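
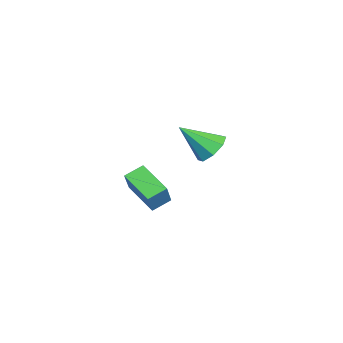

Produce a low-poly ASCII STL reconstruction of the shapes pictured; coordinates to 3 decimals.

solid 
facet normal -0.093 0.738 -0.668
outer loop
vertex -0.709 2.655 -2.759
vertex -1.549 2.97 -2.295
vertex -0.564 3.175 -2.205
endloop
endfacet
facet normal 0.933 -0.349 0.083
outer loop
vertex -0.709 2.655 -2.759
vertex -0.564 3.175 -2.205
vertex -1.351 1.39 -0.865
endloop
endfacet
facet normal -0.093 0.738 -0.668
outer loop
vertex -0.564 3.175 -2.205
vertex -1.549 2.97 -2.295
vertex -0.997 3.574 -1.704
endloop
endfacet
facet normal 0.792 0.103 0.602
outer loop
vertex -0.564 3.175 -2.205
vertex -0.997 3.574 -1.704
vertex -1.351 1.39 -0.865
endloop
endfacet
facet normal -0.092 0.738 -0.668
outer loop
vertex -0.997 3.574 -1.704
vertex -1.549 2.97 -2.295
vertex -1.753 3.62 -1.549
endloop
endfacet
facet normal 0.209 0.321 0.924
outer loop
vertex -0.997 3.574 -1.704
vertex -1.753 3.62 -1.549
vertex -1.351 1.39 -0.865
endloop
endfacet
facet normal -0.092 0.738 -0.668
outer loop
vertex -1.753 3.62 -1.549
vertex -1.549 2.97 -2.295
vertex -2.39 3.284 -1.832
endloop
endfacet
facet normal -0.476 0.178 0.861
outer loop
vertex -1.753 3.62 -1.549
vertex -2.39 3.284 -1.832
vertex -1.351 1.39 -0.865
endloop
endfacet
facet normal -0.093 0.737 -0.669
outer loop
vertex -2.39 3.284 -1.832
vertex -1.549 2.97 -2.295
vertex -2.534 2.764 -2.385
endloop
endfacet
facet normal -0.859 -0.241 0.451
outer loop
vertex -2.39 3.284 -1.832
vertex -2.534 2.764 -2.385
vertex -1.351 1.39 -0.865
endloop
endfacet
facet normal -0.093 0.738 -0.668
outer loop
vertex -2.534 2.764 -2.385
vertex -1.549 2.97 -2.295
vertex -2.102 2.365 -2.886
endloop
endfacet
facet normal -0.718 -0.693 -0.067
outer loop
vertex -2.534 2.764 -2.385
vertex -2.102 2.365 -2.886
vertex -1.351 1.39 -0.865
endloop
endfacet
facet normal -0.093 0.738 -0.668
outer loop
vertex -2.102 2.365 -2.886
vertex -1.549 2.97 -2.295
vertex -1.346 2.32 -3.041
endloop
endfacet
facet normal -0.134 -0.911 -0.390
outer loop
vertex -2.102 2.365 -2.886
vertex -1.346 2.32 -3.041
vertex -1.351 1.39 -0.865
endloop
endfacet
facet normal -0.092 0.738 -0.668
outer loop
vertex -1.346 2.32 -3.041
vertex -1.549 2.97 -2.295
vertex -0.709 2.655 -2.759
endloop
endfacet
facet normal 0.549 -0.769 -0.327
outer loop
vertex -1.346 2.32 -3.041
vertex -0.709 2.655 -2.759
vertex -1.351 1.39 -0.865
endloop
endfacet
facet normal -0.563 0.031 -0.826
outer loop
vertex 3.261 -0.2 -2.528
vertex 2.683 0.568 -2.105
vertex 4.42 1.081 -3.27
endloop
endfacet
facet normal 0.550 -0.731 -0.404
outer loop
vertex 5.277 1.032 -2.015
vertex 3.261 -0.2 -2.528
vertex 4.42 1.081 -3.27
endloop
endfacet
facet normal -0.563 0.033 -0.826
outer loop
vertex 4.42 1.081 -3.27
vertex 2.683 0.568 -2.105
vertex 3.843 1.849 -2.846
endloop
endfacet
facet normal 0.617 0.681 -0.395
outer loop
vertex 3.843 1.849 -2.846
vertex 5.277 1.032 -2.015
vertex 4.42 1.081 -3.27
endloop
endfacet
facet normal -0.617 -0.681 0.394
outer loop
vertex 3.261 -0.2 -2.528
vertex 3.54 0.519 -0.85
vertex 2.683 0.568 -2.105
endloop
endfacet
facet normal 0.550 -0.731 -0.404
outer loop
vertex 4.117 -0.249 -1.274
vertex 3.261 -0.2 -2.528
vertex 5.277 1.032 -2.015
endloop
endfacet
facet normal -0.617 -0.681 0.394
outer loop
vertex 4.117 -0.249 -1.274
vertex 3.54 0.519 -0.85
vertex 3.261 -0.2 -2.528
endloop
endfacet
facet normal -0.550 0.731 0.404
outer loop
vertex 2.683 0.568 -2.105
vertex 3.54 0.519 -0.85
vertex 3.843 1.849 -2.846
endloop
endfacet
facet normal 0.617 0.681 -0.394
outer loop
vertex 4.699 1.8 -1.592
vertex 5.277 1.032 -2.015
vertex 3.843 1.849 -2.846
endloop
endfacet
facet normal -0.550 0.731 0.404
outer loop
vertex 3.843 1.849 -2.846
vertex 3.54 0.519 -0.85
vertex 4.699 1.8 -1.592
endloop
endfacet
facet normal 0.563 -0.032 0.826
outer loop
vertex 4.699 1.8 -1.592
vertex 4.117 -0.249 -1.274
vertex 5.277 1.032 -2.015
endloop
endfacet
facet normal 0.564 -0.032 0.825
outer loop
vertex 3.54 0.519 -0.85
vertex 4.117 -0.249 -1.274
vertex 4.699 1.8 -1.592
endloop
endfacet

endsolid


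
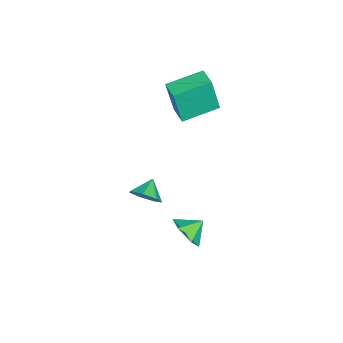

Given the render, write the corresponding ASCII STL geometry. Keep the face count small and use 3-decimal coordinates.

solid 
facet normal 0.814 -0.235 -0.531
outer loop
vertex 4.567 0.62 1.739
vertex 4.125 0.65 1.049
vertex 4.54 1.254 1.417
endloop
endfacet
facet normal -0.008 0.453 0.892
outer loop
vertex 4.567 0.62 1.739
vertex 4.54 1.254 1.417
vertex 3.295 0.89 1.591
endloop
endfacet
facet normal 0.813 -0.235 -0.532
outer loop
vertex 4.54 1.254 1.417
vertex 4.125 0.65 1.049
vertex 4.2 1.434 0.818
endloop
endfacet
facet normal -0.208 0.898 0.388
outer loop
vertex 4.54 1.254 1.417
vertex 4.2 1.434 0.818
vertex 3.295 0.89 1.591
endloop
endfacet
facet normal 0.814 -0.234 -0.532
outer loop
vertex 4.2 1.434 0.818
vertex 4.125 0.65 1.049
vertex 3.804 1.023 0.393
endloop
endfacet
facet normal -0.613 0.771 -0.175
outer loop
vertex 4.2 1.434 0.818
vertex 3.804 1.023 0.393
vertex 3.295 0.89 1.591
endloop
endfacet
facet normal 0.814 -0.235 -0.532
outer loop
vertex 3.804 1.023 0.393
vertex 4.125 0.65 1.049
vertex 3.649 0.332 0.461
endloop
endfacet
facet normal -0.914 0.169 -0.370
outer loop
vertex 3.804 1.023 0.393
vertex 3.649 0.332 0.461
vertex 3.295 0.89 1.591
endloop
endfacet
facet normal 0.814 -0.235 -0.532
outer loop
vertex 3.649 0.332 0.461
vertex 4.125 0.65 1.049
vertex 3.853 -0.119 0.972
endloop
endfacet
facet normal -0.887 -0.459 -0.051
outer loop
vertex 3.649 0.332 0.461
vertex 3.853 -0.119 0.972
vertex 3.295 0.89 1.591
endloop
endfacet
facet normal 0.814 -0.235 -0.531
outer loop
vertex 3.853 -0.119 0.972
vertex 4.125 0.65 1.049
vertex 4.261 0.009 1.541
endloop
endfacet
facet normal -0.552 -0.636 0.539
outer loop
vertex 3.853 -0.119 0.972
vertex 4.261 0.009 1.541
vertex 3.295 0.89 1.591
endloop
endfacet
facet normal 0.814 -0.235 -0.531
outer loop
vertex 4.261 0.009 1.541
vertex 4.125 0.65 1.049
vertex 4.567 0.62 1.739
endloop
endfacet
facet normal -0.161 -0.231 0.960
outer loop
vertex 4.261 0.009 1.541
vertex 4.567 0.62 1.739
vertex 3.295 0.89 1.591
endloop
endfacet
facet normal 0.476 -0.708 -0.521
outer loop
vertex 3.015 2.999 -3.89
vertex 2.582 2.315 -3.356
vertex 2.162 2.632 -4.171
endloop
endfacet
facet normal -0.290 0.907 -0.305
outer loop
vertex 3.015 2.999 -3.89
vertex 2.162 2.632 -4.171
vertex 2.078 3.065 -2.804
endloop
endfacet
facet normal 0.476 -0.708 -0.521
outer loop
vertex 2.162 2.632 -4.171
vertex 2.582 2.315 -3.356
vertex 1.729 1.948 -3.637
endloop
endfacet
facet normal -0.889 0.417 -0.187
outer loop
vertex 2.162 2.632 -4.171
vertex 1.729 1.948 -3.637
vertex 2.078 3.065 -2.804
endloop
endfacet
facet normal 0.476 -0.708 -0.521
outer loop
vertex 1.729 1.948 -3.637
vertex 2.582 2.315 -3.356
vertex 2.149 1.631 -2.822
endloop
endfacet
facet normal -0.896 -0.050 0.442
outer loop
vertex 1.729 1.948 -3.637
vertex 2.149 1.631 -2.822
vertex 2.078 3.065 -2.804
endloop
endfacet
facet normal 0.475 -0.708 -0.522
outer loop
vertex 2.149 1.631 -2.822
vertex 2.582 2.315 -3.356
vertex 3.002 1.997 -2.542
endloop
endfacet
facet normal -0.301 -0.027 0.953
outer loop
vertex 2.149 1.631 -2.822
vertex 3.002 1.997 -2.542
vertex 2.078 3.065 -2.804
endloop
endfacet
facet normal 0.475 -0.708 -0.522
outer loop
vertex 3.002 1.997 -2.542
vertex 2.582 2.315 -3.356
vertex 3.435 2.681 -3.076
endloop
endfacet
facet normal 0.298 0.463 0.835
outer loop
vertex 3.002 1.997 -2.542
vertex 3.435 2.681 -3.076
vertex 2.078 3.065 -2.804
endloop
endfacet
facet normal 0.475 -0.708 -0.522
outer loop
vertex 3.435 2.681 -3.076
vertex 2.582 2.315 -3.356
vertex 3.015 2.999 -3.89
endloop
endfacet
facet normal 0.304 0.930 0.206
outer loop
vertex 3.435 2.681 -3.076
vertex 3.015 2.999 -3.89
vertex 2.078 3.065 -2.804
endloop
endfacet
facet normal -0.873 -0.484 -0.065
outer loop
vertex -2.292 0.651 3.231
vertex -3.256 2.339 3.607
vertex -2.367 1.058 1.203
endloop
endfacet
facet normal 0.487 -0.853 -0.189
outer loop
vertex -1.424 1.581 1.273
vertex -2.292 0.651 3.231
vertex -2.367 1.058 1.203
endloop
endfacet
facet normal -0.873 -0.484 -0.065
outer loop
vertex -2.367 1.058 1.203
vertex -3.256 2.339 3.607
vertex -3.331 2.747 1.578
endloop
endfacet
facet normal -0.036 0.197 -0.980
outer loop
vertex -3.331 2.747 1.578
vertex -1.424 1.581 1.273
vertex -2.367 1.058 1.203
endloop
endfacet
facet normal 0.037 -0.197 0.980
outer loop
vertex -2.292 0.651 3.231
vertex -2.313 2.862 3.677
vertex -3.256 2.339 3.607
endloop
endfacet
facet normal 0.486 -0.853 -0.189
outer loop
vertex -1.349 1.173 3.302
vertex -2.292 0.651 3.231
vertex -1.424 1.581 1.273
endloop
endfacet
facet normal 0.035 -0.197 0.980
outer loop
vertex -1.349 1.173 3.302
vertex -2.313 2.862 3.677
vertex -2.292 0.651 3.231
endloop
endfacet
facet normal -0.487 0.853 0.189
outer loop
vertex -3.256 2.339 3.607
vertex -2.313 2.862 3.677
vertex -3.331 2.747 1.578
endloop
endfacet
facet normal -0.036 0.198 -0.980
outer loop
vertex -2.388 3.269 1.649
vertex -1.424 1.581 1.273
vertex -3.331 2.747 1.578
endloop
endfacet
facet normal -0.486 0.853 0.189
outer loop
vertex -3.331 2.747 1.578
vertex -2.313 2.862 3.677
vertex -2.388 3.269 1.649
endloop
endfacet
facet normal 0.873 0.484 0.065
outer loop
vertex -2.388 3.269 1.649
vertex -1.349 1.173 3.302
vertex -1.424 1.581 1.273
endloop
endfacet
facet normal 0.873 0.484 0.065
outer loop
vertex -2.313 2.862 3.677
vertex -1.349 1.173 3.302
vertex -2.388 3.269 1.649
endloop
endfacet

endsolid


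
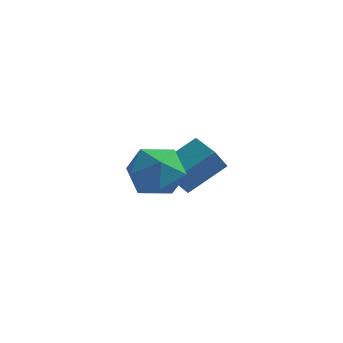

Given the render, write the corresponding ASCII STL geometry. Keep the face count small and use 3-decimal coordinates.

solid 
facet normal -0.752 0.656 0.055
outer loop
vertex -0.33 2.896 1.245
vertex 0.815 4.122 2.278
vertex 0.014 3.369 0.302
endloop
endfacet
facet normal -0.581 -0.623 -0.524
outer loop
vertex 1.105 2.418 0.222
vertex -0.33 2.896 1.245
vertex 0.014 3.369 0.302
endloop
endfacet
facet normal -0.753 0.656 0.055
outer loop
vertex 0.014 3.369 0.302
vertex 0.815 4.122 2.278
vertex 1.159 4.596 1.335
endloop
endfacet
facet normal 0.310 0.427 -0.850
outer loop
vertex 1.159 4.596 1.335
vertex 1.105 2.418 0.222
vertex 0.014 3.369 0.302
endloop
endfacet
facet normal -0.310 -0.427 0.850
outer loop
vertex -0.33 2.896 1.245
vertex 1.906 3.171 2.198
vertex 0.815 4.122 2.278
endloop
endfacet
facet normal -0.581 -0.622 -0.525
outer loop
vertex 0.761 1.944 1.165
vertex -0.33 2.896 1.245
vertex 1.105 2.418 0.222
endloop
endfacet
facet normal -0.310 -0.426 0.850
outer loop
vertex 0.761 1.944 1.165
vertex 1.906 3.171 2.198
vertex -0.33 2.896 1.245
endloop
endfacet
facet normal 0.581 0.622 0.525
outer loop
vertex 0.815 4.122 2.278
vertex 1.906 3.171 2.198
vertex 1.159 4.596 1.335
endloop
endfacet
facet normal 0.310 0.427 -0.850
outer loop
vertex 2.25 3.644 1.255
vertex 1.105 2.418 0.222
vertex 1.159 4.596 1.335
endloop
endfacet
facet normal 0.581 0.622 0.524
outer loop
vertex 1.159 4.596 1.335
vertex 1.906 3.171 2.198
vertex 2.25 3.644 1.255
endloop
endfacet
facet normal 0.753 -0.656 -0.055
outer loop
vertex 2.25 3.644 1.255
vertex 0.761 1.944 1.165
vertex 1.105 2.418 0.222
endloop
endfacet
facet normal 0.753 -0.656 -0.055
outer loop
vertex 1.906 3.171 2.198
vertex 0.761 1.944 1.165
vertex 2.25 3.644 1.255
endloop
endfacet
facet normal -0.227 0.585 0.779
outer loop
vertex 0.456 0.458 3.255
vertex 0.344 -0.545 3.976
vertex 1.442 0.023 3.869
endloop
endfacet
facet normal 0.206 0.924 0.323
outer loop
vertex 0.456 0.458 3.255
vertex 1.442 0.023 3.869
vertex 1.562 0.407 2.696
endloop
endfacet
facet normal -0.115 0.942 -0.314
outer loop
vertex 0.456 0.458 3.255
vertex 1.562 0.407 2.696
vertex 0.538 0.076 2.078
endloop
endfacet
facet normal -0.747 0.616 -0.252
outer loop
vertex 0.456 0.458 3.255
vertex 0.538 0.076 2.078
vertex -0.214 -0.512 2.869
endloop
endfacet
facet normal -0.816 0.395 0.423
outer loop
vertex 0.456 0.458 3.255
vertex -0.214 -0.512 2.869
vertex 0.344 -0.545 3.976
endloop
endfacet
facet normal 0.803 0.537 0.258
outer loop
vertex 1.562 0.407 2.696
vertex 1.442 0.023 3.869
vertex 2.134 -0.628 3.071
endloop
endfacet
facet normal 0.102 -0.011 0.995
outer loop
vertex 1.442 0.023 3.869
vertex 0.344 -0.545 3.976
vertex 1.382 -1.216 3.862
endloop
endfacet
facet normal -0.850 -0.318 0.419
outer loop
vertex 0.344 -0.545 3.976
vertex -0.214 -0.512 2.869
vertex 0.358 -1.547 3.244
endloop
endfacet
facet normal -0.739 0.040 -0.673
outer loop
vertex -0.214 -0.512 2.869
vertex 0.538 0.076 2.078
vertex 0.478 -1.163 2.071
endloop
endfacet
facet normal 0.283 0.568 -0.773
outer loop
vertex 0.538 0.076 2.078
vertex 1.562 0.407 2.696
vertex 1.576 -0.595 1.964
endloop
endfacet
facet normal 0.747 -0.616 0.252
outer loop
vertex 1.464 -1.598 2.685
vertex 2.134 -0.628 3.071
vertex 1.382 -1.216 3.862
endloop
endfacet
facet normal 0.115 -0.942 0.314
outer loop
vertex 1.464 -1.598 2.685
vertex 1.382 -1.216 3.862
vertex 0.358 -1.547 3.244
endloop
endfacet
facet normal -0.206 -0.924 -0.323
outer loop
vertex 1.464 -1.598 2.685
vertex 0.358 -1.547 3.244
vertex 0.478 -1.163 2.071
endloop
endfacet
facet normal 0.227 -0.585 -0.779
outer loop
vertex 1.464 -1.598 2.685
vertex 0.478 -1.163 2.071
vertex 1.576 -0.595 1.964
endloop
endfacet
facet normal 0.816 -0.395 -0.423
outer loop
vertex 1.464 -1.598 2.685
vertex 1.576 -0.595 1.964
vertex 2.134 -0.628 3.071
endloop
endfacet
facet normal 0.739 -0.040 0.673
outer loop
vertex 1.382 -1.216 3.862
vertex 2.134 -0.628 3.071
vertex 1.442 0.023 3.869
endloop
endfacet
facet normal -0.283 -0.568 0.773
outer loop
vertex 0.358 -1.547 3.244
vertex 1.382 -1.216 3.862
vertex 0.344 -0.545 3.976
endloop
endfacet
facet normal -0.803 -0.537 -0.258
outer loop
vertex 0.478 -1.163 2.071
vertex 0.358 -1.547 3.244
vertex -0.214 -0.512 2.869
endloop
endfacet
facet normal -0.102 0.011 -0.995
outer loop
vertex 1.576 -0.595 1.964
vertex 0.478 -1.163 2.071
vertex 0.538 0.076 2.078
endloop
endfacet
facet normal 0.850 0.318 -0.419
outer loop
vertex 2.134 -0.628 3.071
vertex 1.576 -0.595 1.964
vertex 1.562 0.407 2.696
endloop
endfacet

endsolid


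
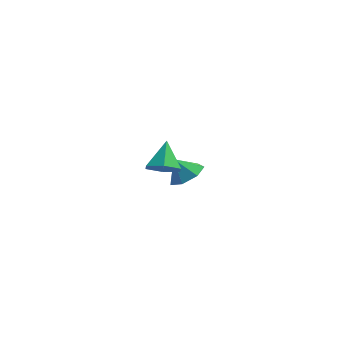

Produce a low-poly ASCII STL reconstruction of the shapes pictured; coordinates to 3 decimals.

solid 
facet normal 0.545 -0.132 -0.828
outer loop
vertex -1.215 2.44 -2.291
vertex -1.83 3.147 -2.808
vertex -0.935 3.325 -2.248
endloop
endfacet
facet normal 0.288 -0.137 0.948
outer loop
vertex -1.215 2.44 -2.291
vertex -0.935 3.325 -2.248
vertex -2.51 3.313 -1.772
endloop
endfacet
facet normal 0.545 -0.132 -0.828
outer loop
vertex -0.935 3.325 -2.248
vertex -1.83 3.147 -2.808
vertex -1.329 4.076 -2.627
endloop
endfacet
facet normal 0.241 0.535 0.810
outer loop
vertex -0.935 3.325 -2.248
vertex -1.329 4.076 -2.627
vertex -2.51 3.313 -1.772
endloop
endfacet
facet normal 0.545 -0.132 -0.828
outer loop
vertex -1.329 4.076 -2.627
vertex -1.83 3.147 -2.808
vertex -2.1 4.127 -3.142
endloop
endfacet
facet normal -0.238 0.865 0.442
outer loop
vertex -1.329 4.076 -2.627
vertex -2.1 4.127 -3.142
vertex -2.51 3.313 -1.772
endloop
endfacet
facet normal 0.544 -0.132 -0.828
outer loop
vertex -2.1 4.127 -3.142
vertex -1.83 3.147 -2.808
vertex -2.667 3.441 -3.405
endloop
endfacet
facet normal -0.788 0.604 0.123
outer loop
vertex -2.1 4.127 -3.142
vertex -2.667 3.441 -3.405
vertex -2.51 3.313 -1.772
endloop
endfacet
facet normal 0.544 -0.132 -0.828
outer loop
vertex -2.667 3.441 -3.405
vertex -1.83 3.147 -2.808
vertex -2.604 2.534 -3.219
endloop
endfacet
facet normal -0.995 -0.050 0.092
outer loop
vertex -2.667 3.441 -3.405
vertex -2.604 2.534 -3.219
vertex -2.51 3.313 -1.772
endloop
endfacet
facet normal 0.545 -0.132 -0.828
outer loop
vertex -2.604 2.534 -3.219
vertex -1.83 3.147 -2.808
vertex -1.958 2.089 -2.723
endloop
endfacet
facet normal -0.703 -0.606 0.372
outer loop
vertex -2.604 2.534 -3.219
vertex -1.958 2.089 -2.723
vertex -2.51 3.313 -1.772
endloop
endfacet
facet normal 0.544 -0.132 -0.828
outer loop
vertex -1.958 2.089 -2.723
vertex -1.83 3.147 -2.808
vertex -1.215 2.44 -2.291
endloop
endfacet
facet normal -0.133 -0.645 0.753
outer loop
vertex -1.958 2.089 -2.723
vertex -1.215 2.44 -2.291
vertex -2.51 3.313 -1.772
endloop
endfacet
facet normal -0.017 -0.759 -0.651
outer loop
vertex -1.509 -3.211 2.541
vertex -2.284 -3.57 2.98
vertex -2.387 -2.947 2.256
endloop
endfacet
facet normal 0.369 0.868 -0.333
outer loop
vertex -1.509 -3.211 2.541
vertex -2.387 -2.947 2.256
vertex -2.256 -2.31 4.06
endloop
endfacet
facet normal -0.017 -0.759 -0.651
outer loop
vertex -2.387 -2.947 2.256
vertex -2.284 -3.57 2.98
vertex -3.162 -3.306 2.695
endloop
endfacet
facet normal -0.520 0.817 -0.251
outer loop
vertex -2.387 -2.947 2.256
vertex -3.162 -3.306 2.695
vertex -2.256 -2.31 4.06
endloop
endfacet
facet normal -0.017 -0.759 -0.651
outer loop
vertex -3.162 -3.306 2.695
vertex -2.284 -3.57 2.98
vertex -3.059 -3.929 3.418
endloop
endfacet
facet normal -0.881 0.289 0.374
outer loop
vertex -3.162 -3.306 2.695
vertex -3.059 -3.929 3.418
vertex -2.256 -2.31 4.06
endloop
endfacet
facet normal -0.017 -0.759 -0.651
outer loop
vertex -3.059 -3.929 3.418
vertex -2.284 -3.57 2.98
vertex -2.181 -4.193 3.703
endloop
endfacet
facet normal -0.354 -0.188 0.916
outer loop
vertex -3.059 -3.929 3.418
vertex -2.181 -4.193 3.703
vertex -2.256 -2.31 4.06
endloop
endfacet
facet normal -0.016 -0.759 -0.651
outer loop
vertex -2.181 -4.193 3.703
vertex -2.284 -3.57 2.98
vertex -1.406 -3.833 3.265
endloop
endfacet
facet normal 0.535 -0.137 0.834
outer loop
vertex -2.181 -4.193 3.703
vertex -1.406 -3.833 3.265
vertex -2.256 -2.31 4.06
endloop
endfacet
facet normal -0.016 -0.760 -0.650
outer loop
vertex -1.406 -3.833 3.265
vertex -2.284 -3.57 2.98
vertex -1.509 -3.211 2.541
endloop
endfacet
facet normal 0.896 0.391 0.209
outer loop
vertex -1.406 -3.833 3.265
vertex -1.509 -3.211 2.541
vertex -2.256 -2.31 4.06
endloop
endfacet

endsolid


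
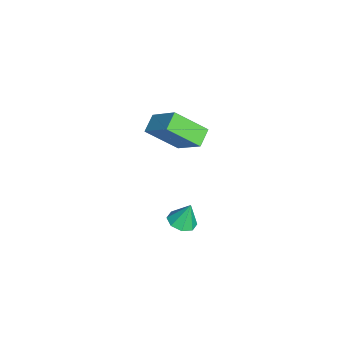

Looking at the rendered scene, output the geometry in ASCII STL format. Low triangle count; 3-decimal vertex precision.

solid 
facet normal -0.841 0.332 0.427
outer loop
vertex 0.646 0.768 3.874
vertex 1.505 1.63 4.897
vertex 0.617 2.025 2.838
endloop
endfacet
facet normal -0.541 -0.542 -0.643
outer loop
vertex 1.315 1.75 2.483
vertex 0.646 0.768 3.874
vertex 0.617 2.025 2.838
endloop
endfacet
facet normal -0.841 0.332 0.427
outer loop
vertex 0.617 2.025 2.838
vertex 1.505 1.63 4.897
vertex 1.476 2.888 3.86
endloop
endfacet
facet normal -0.019 0.772 -0.636
outer loop
vertex 1.476 2.888 3.86
vertex 1.315 1.75 2.483
vertex 0.617 2.025 2.838
endloop
endfacet
facet normal 0.019 -0.772 0.635
outer loop
vertex 0.646 0.768 3.874
vertex 2.203 1.355 4.542
vertex 1.505 1.63 4.897
endloop
endfacet
facet normal -0.541 -0.542 -0.643
outer loop
vertex 1.344 0.492 3.52
vertex 0.646 0.768 3.874
vertex 1.315 1.75 2.483
endloop
endfacet
facet normal 0.018 -0.771 0.636
outer loop
vertex 1.344 0.492 3.52
vertex 2.203 1.355 4.542
vertex 0.646 0.768 3.874
endloop
endfacet
facet normal 0.541 0.542 0.643
outer loop
vertex 1.505 1.63 4.897
vertex 2.203 1.355 4.542
vertex 1.476 2.888 3.86
endloop
endfacet
facet normal -0.017 0.772 -0.636
outer loop
vertex 2.174 2.612 3.506
vertex 1.315 1.75 2.483
vertex 1.476 2.888 3.86
endloop
endfacet
facet normal 0.541 0.542 0.643
outer loop
vertex 1.476 2.888 3.86
vertex 2.203 1.355 4.542
vertex 2.174 2.612 3.506
endloop
endfacet
facet normal 0.841 -0.332 -0.427
outer loop
vertex 2.174 2.612 3.506
vertex 1.344 0.492 3.52
vertex 1.315 1.75 2.483
endloop
endfacet
facet normal 0.841 -0.332 -0.427
outer loop
vertex 2.203 1.355 4.542
vertex 1.344 0.492 3.52
vertex 2.174 2.612 3.506
endloop
endfacet
facet normal 0.038 -0.317 -0.948
outer loop
vertex 2.683 1.524 -1.103
vertex 2.241 1.931 -1.257
vertex 2.86 1.943 -1.236
endloop
endfacet
facet normal 0.799 -0.153 0.582
outer loop
vertex 2.683 1.524 -1.103
vertex 2.86 1.943 -1.236
vertex 2.199 2.269 -0.243
endloop
endfacet
facet normal 0.038 -0.316 -0.948
outer loop
vertex 2.86 1.943 -1.236
vertex 2.241 1.931 -1.257
vertex 2.675 2.355 -1.381
endloop
endfacet
facet normal 0.793 0.486 0.368
outer loop
vertex 2.86 1.943 -1.236
vertex 2.675 2.355 -1.381
vertex 2.199 2.269 -0.243
endloop
endfacet
facet normal 0.039 -0.317 -0.948
outer loop
vertex 2.675 2.355 -1.381
vertex 2.241 1.931 -1.257
vertex 2.235 2.519 -1.454
endloop
endfacet
facet normal 0.313 0.928 0.201
outer loop
vertex 2.675 2.355 -1.381
vertex 2.235 2.519 -1.454
vertex 2.199 2.269 -0.243
endloop
endfacet
facet normal 0.039 -0.317 -0.948
outer loop
vertex 2.235 2.519 -1.454
vertex 2.241 1.931 -1.257
vertex 1.799 2.337 -1.411
endloop
endfacet
facet normal -0.364 0.914 0.178
outer loop
vertex 2.235 2.519 -1.454
vertex 1.799 2.337 -1.411
vertex 2.199 2.269 -0.243
endloop
endfacet
facet normal 0.039 -0.317 -0.948
outer loop
vertex 1.799 2.337 -1.411
vertex 2.241 1.931 -1.257
vertex 1.621 1.918 -1.278
endloop
endfacet
facet normal -0.835 0.454 0.312
outer loop
vertex 1.799 2.337 -1.411
vertex 1.621 1.918 -1.278
vertex 2.199 2.269 -0.243
endloop
endfacet
facet normal 0.039 -0.316 -0.948
outer loop
vertex 1.621 1.918 -1.278
vertex 2.241 1.931 -1.257
vertex 1.807 1.506 -1.133
endloop
endfacet
facet normal -0.829 -0.189 0.527
outer loop
vertex 1.621 1.918 -1.278
vertex 1.807 1.506 -1.133
vertex 2.199 2.269 -0.243
endloop
endfacet
facet normal 0.040 -0.317 -0.948
outer loop
vertex 1.807 1.506 -1.133
vertex 2.241 1.931 -1.257
vertex 2.246 1.343 -1.06
endloop
endfacet
facet normal -0.349 -0.630 0.694
outer loop
vertex 1.807 1.506 -1.133
vertex 2.246 1.343 -1.06
vertex 2.199 2.269 -0.243
endloop
endfacet
facet normal 0.038 -0.317 -0.948
outer loop
vertex 2.246 1.343 -1.06
vertex 2.241 1.931 -1.257
vertex 2.683 1.524 -1.103
endloop
endfacet
facet normal 0.326 -0.616 0.717
outer loop
vertex 2.246 1.343 -1.06
vertex 2.683 1.524 -1.103
vertex 2.199 2.269 -0.243
endloop
endfacet

endsolid


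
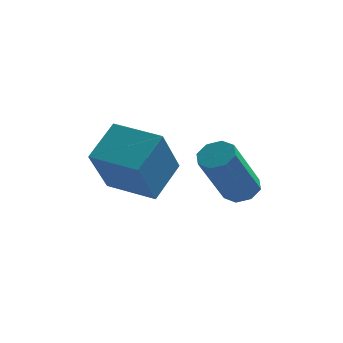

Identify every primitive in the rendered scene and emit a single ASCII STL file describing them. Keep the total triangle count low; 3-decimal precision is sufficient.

solid 
facet normal 0.309 0.424 -0.851
outer loop
vertex 3.658 2.308 -4.519
vertex 3.183 2.08 -4.805
vertex 3.296 2.59 -4.51
endloop
endfacet
facet normal 0.531 0.665 0.524
outer loop
vertex 3.658 2.308 -4.519
vertex 3.296 2.59 -4.51
vertex 3.013 1.428 -2.748
endloop
endfacet
facet normal 0.529 0.667 0.525
outer loop
vertex 3.013 1.428 -2.748
vertex 3.296 2.59 -4.51
vertex 2.65 1.71 -2.74
endloop
endfacet
facet normal -0.310 -0.424 0.851
outer loop
vertex 3.013 1.428 -2.748
vertex 2.65 1.71 -2.74
vertex 2.537 1.2 -3.035
endloop
endfacet
facet normal 0.312 0.423 -0.851
outer loop
vertex 3.296 2.59 -4.51
vertex 3.183 2.08 -4.805
vertex 2.868 2.574 -4.675
endloop
endfacet
facet normal -0.182 0.905 0.384
outer loop
vertex 3.296 2.59 -4.51
vertex 2.868 2.574 -4.675
vertex 2.65 1.71 -2.74
endloop
endfacet
facet normal -0.183 0.905 0.384
outer loop
vertex 2.65 1.71 -2.74
vertex 2.868 2.574 -4.675
vertex 2.222 1.693 -2.904
endloop
endfacet
facet normal -0.309 -0.424 0.851
outer loop
vertex 2.65 1.71 -2.74
vertex 2.222 1.693 -2.904
vertex 2.537 1.2 -3.035
endloop
endfacet
facet normal 0.311 0.422 -0.851
outer loop
vertex 2.868 2.574 -4.675
vertex 3.183 2.08 -4.805
vertex 2.624 2.268 -4.916
endloop
endfacet
facet normal -0.789 0.615 0.018
outer loop
vertex 2.868 2.574 -4.675
vertex 2.624 2.268 -4.916
vertex 2.222 1.693 -2.904
endloop
endfacet
facet normal -0.788 0.616 0.019
outer loop
vertex 2.222 1.693 -2.904
vertex 2.624 2.268 -4.916
vertex 1.978 1.388 -3.145
endloop
endfacet
facet normal -0.310 -0.424 0.851
outer loop
vertex 2.222 1.693 -2.904
vertex 1.978 1.388 -3.145
vertex 2.537 1.2 -3.035
endloop
endfacet
facet normal 0.311 0.422 -0.851
outer loop
vertex 2.624 2.268 -4.916
vertex 3.183 2.08 -4.805
vertex 2.707 1.852 -5.092
endloop
endfacet
facet normal -0.933 -0.035 -0.358
outer loop
vertex 2.624 2.268 -4.916
vertex 2.707 1.852 -5.092
vertex 1.978 1.388 -3.145
endloop
endfacet
facet normal -0.933 -0.037 -0.358
outer loop
vertex 1.978 1.388 -3.145
vertex 2.707 1.852 -5.092
vertex 2.062 0.972 -3.321
endloop
endfacet
facet normal -0.310 -0.423 0.852
outer loop
vertex 1.978 1.388 -3.145
vertex 2.062 0.972 -3.321
vertex 2.537 1.2 -3.035
endloop
endfacet
facet normal 0.310 0.424 -0.851
outer loop
vertex 2.707 1.852 -5.092
vertex 3.183 2.08 -4.805
vertex 3.07 1.57 -5.1
endloop
endfacet
facet normal -0.530 -0.667 -0.524
outer loop
vertex 2.707 1.852 -5.092
vertex 3.07 1.57 -5.1
vertex 2.062 0.972 -3.321
endloop
endfacet
facet normal -0.531 -0.665 -0.525
outer loop
vertex 2.062 0.972 -3.321
vertex 3.07 1.57 -5.1
vertex 2.424 0.69 -3.33
endloop
endfacet
facet normal -0.309 -0.424 0.851
outer loop
vertex 2.062 0.972 -3.321
vertex 2.424 0.69 -3.33
vertex 2.537 1.2 -3.035
endloop
endfacet
facet normal 0.309 0.424 -0.851
outer loop
vertex 3.07 1.57 -5.1
vertex 3.183 2.08 -4.805
vertex 3.498 1.587 -4.936
endloop
endfacet
facet normal 0.183 -0.905 -0.383
outer loop
vertex 3.07 1.57 -5.1
vertex 3.498 1.587 -4.936
vertex 2.424 0.69 -3.33
endloop
endfacet
facet normal 0.182 -0.905 -0.384
outer loop
vertex 2.424 0.69 -3.33
vertex 3.498 1.587 -4.936
vertex 2.852 0.706 -3.165
endloop
endfacet
facet normal -0.312 -0.423 0.851
outer loop
vertex 2.424 0.69 -3.33
vertex 2.852 0.706 -3.165
vertex 2.537 1.2 -3.035
endloop
endfacet
facet normal 0.310 0.424 -0.851
outer loop
vertex 3.498 1.587 -4.936
vertex 3.183 2.08 -4.805
vertex 3.742 1.892 -4.695
endloop
endfacet
facet normal 0.788 -0.615 -0.019
outer loop
vertex 3.498 1.587 -4.936
vertex 3.742 1.892 -4.695
vertex 2.852 0.706 -3.165
endloop
endfacet
facet normal 0.789 -0.615 -0.018
outer loop
vertex 2.852 0.706 -3.165
vertex 3.742 1.892 -4.695
vertex 3.096 1.012 -2.924
endloop
endfacet
facet normal -0.311 -0.422 0.851
outer loop
vertex 2.852 0.706 -3.165
vertex 3.096 1.012 -2.924
vertex 2.537 1.2 -3.035
endloop
endfacet
facet normal 0.310 0.423 -0.852
outer loop
vertex 3.742 1.892 -4.695
vertex 3.183 2.08 -4.805
vertex 3.658 2.308 -4.519
endloop
endfacet
facet normal 0.933 0.037 0.358
outer loop
vertex 3.742 1.892 -4.695
vertex 3.658 2.308 -4.519
vertex 3.096 1.012 -2.924
endloop
endfacet
facet normal 0.933 0.035 0.357
outer loop
vertex 3.096 1.012 -2.924
vertex 3.658 2.308 -4.519
vertex 3.013 1.428 -2.748
endloop
endfacet
facet normal -0.311 -0.422 0.851
outer loop
vertex 3.096 1.012 -2.924
vertex 3.013 1.428 -2.748
vertex 2.537 1.2 -3.035
endloop
endfacet
facet normal -0.917 0.394 0.068
outer loop
vertex -0.915 0.565 -3.021
vertex -0.384 1.662 -2.218
vertex -0.582 1.628 -4.694
endloop
endfacet
facet normal -0.364 -0.752 -0.550
outer loop
vertex 0.884 0.998 -4.802
vertex -0.915 0.565 -3.021
vertex -0.582 1.628 -4.694
endloop
endfacet
facet normal -0.917 0.394 0.068
outer loop
vertex -0.582 1.628 -4.694
vertex -0.384 1.662 -2.218
vertex -0.051 2.725 -3.891
endloop
endfacet
facet normal 0.166 0.529 -0.832
outer loop
vertex -0.051 2.725 -3.891
vertex 0.884 0.998 -4.802
vertex -0.582 1.628 -4.694
endloop
endfacet
facet normal -0.166 -0.529 0.832
outer loop
vertex -0.915 0.565 -3.021
vertex 1.082 1.032 -2.326
vertex -0.384 1.662 -2.218
endloop
endfacet
facet normal -0.364 -0.752 -0.550
outer loop
vertex 0.551 -0.065 -3.129
vertex -0.915 0.565 -3.021
vertex 0.884 0.998 -4.802
endloop
endfacet
facet normal -0.166 -0.529 0.832
outer loop
vertex 0.551 -0.065 -3.129
vertex 1.082 1.032 -2.326
vertex -0.915 0.565 -3.021
endloop
endfacet
facet normal 0.364 0.752 0.550
outer loop
vertex -0.384 1.662 -2.218
vertex 1.082 1.032 -2.326
vertex -0.051 2.725 -3.891
endloop
endfacet
facet normal 0.166 0.529 -0.832
outer loop
vertex 1.415 2.095 -3.999
vertex 0.884 0.998 -4.802
vertex -0.051 2.725 -3.891
endloop
endfacet
facet normal 0.364 0.752 0.550
outer loop
vertex -0.051 2.725 -3.891
vertex 1.082 1.032 -2.326
vertex 1.415 2.095 -3.999
endloop
endfacet
facet normal 0.917 -0.394 -0.068
outer loop
vertex 1.415 2.095 -3.999
vertex 0.551 -0.065 -3.129
vertex 0.884 0.998 -4.802
endloop
endfacet
facet normal 0.917 -0.394 -0.068
outer loop
vertex 1.082 1.032 -2.326
vertex 0.551 -0.065 -3.129
vertex 1.415 2.095 -3.999
endloop
endfacet

endsolid


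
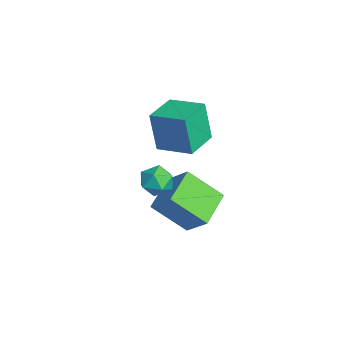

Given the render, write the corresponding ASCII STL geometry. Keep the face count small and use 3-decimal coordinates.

solid 
facet normal -0.781 0.552 0.291
outer loop
vertex -0.102 -1.156 1.112
vertex 0.816 -0.444 2.226
vertex 0.443 0.364 -0.308
endloop
endfacet
facet normal -0.570 -0.443 -0.692
outer loop
vertex 1.944 -0.696 -0.866
vertex -0.102 -1.156 1.112
vertex 0.443 0.364 -0.308
endloop
endfacet
facet normal -0.781 0.552 0.291
outer loop
vertex 0.443 0.364 -0.308
vertex 0.816 -0.444 2.226
vertex 1.361 1.076 0.807
endloop
endfacet
facet normal 0.254 0.707 -0.660
outer loop
vertex 1.361 1.076 0.807
vertex 1.944 -0.696 -0.866
vertex 0.443 0.364 -0.308
endloop
endfacet
facet normal -0.253 -0.707 0.661
outer loop
vertex -0.102 -1.156 1.112
vertex 2.317 -1.504 1.668
vertex 0.816 -0.444 2.226
endloop
endfacet
facet normal -0.570 -0.442 -0.693
outer loop
vertex 1.399 -2.216 0.553
vertex -0.102 -1.156 1.112
vertex 1.944 -0.696 -0.866
endloop
endfacet
facet normal -0.253 -0.707 0.660
outer loop
vertex 1.399 -2.216 0.553
vertex 2.317 -1.504 1.668
vertex -0.102 -1.156 1.112
endloop
endfacet
facet normal 0.570 0.442 0.693
outer loop
vertex 0.816 -0.444 2.226
vertex 2.317 -1.504 1.668
vertex 1.361 1.076 0.807
endloop
endfacet
facet normal 0.253 0.707 -0.660
outer loop
vertex 2.862 0.016 0.248
vertex 1.944 -0.696 -0.866
vertex 1.361 1.076 0.807
endloop
endfacet
facet normal 0.570 0.442 0.692
outer loop
vertex 1.361 1.076 0.807
vertex 2.317 -1.504 1.668
vertex 2.862 0.016 0.248
endloop
endfacet
facet normal 0.781 -0.552 -0.291
outer loop
vertex 2.862 0.016 0.248
vertex 1.399 -2.216 0.553
vertex 1.944 -0.696 -0.866
endloop
endfacet
facet normal 0.781 -0.552 -0.291
outer loop
vertex 2.317 -1.504 1.668
vertex 1.399 -2.216 0.553
vertex 2.862 0.016 0.248
endloop
endfacet
facet normal 0.148 0.320 0.936
outer loop
vertex 2.503 -1.454 3.354
vertex 1.807 -1.891 3.614
vertex 2.581 -2.27 3.621
endloop
endfacet
facet normal 0.767 0.265 0.584
outer loop
vertex 2.503 -1.454 3.354
vertex 2.581 -2.27 3.621
vertex 3.016 -1.999 2.927
endloop
endfacet
facet normal 0.731 0.682 0.008
outer loop
vertex 2.503 -1.454 3.354
vertex 3.016 -1.999 2.927
vertex 2.511 -1.453 2.492
endloop
endfacet
facet normal 0.090 0.996 0.002
outer loop
vertex 2.503 -1.454 3.354
vertex 2.511 -1.453 2.492
vertex 1.763 -1.386 2.917
endloop
endfacet
facet normal -0.269 0.772 0.576
outer loop
vertex 2.503 -1.454 3.354
vertex 1.763 -1.386 2.917
vertex 1.807 -1.891 3.614
endloop
endfacet
facet normal 0.836 -0.411 0.364
outer loop
vertex 3.016 -1.999 2.927
vertex 2.581 -2.27 3.621
vertex 2.637 -2.774 2.923
endloop
endfacet
facet normal -0.165 -0.321 0.933
outer loop
vertex 2.581 -2.27 3.621
vertex 1.807 -1.891 3.614
vertex 1.889 -2.707 3.348
endloop
endfacet
facet normal -0.842 0.410 0.350
outer loop
vertex 1.807 -1.891 3.614
vertex 1.763 -1.386 2.917
vertex 1.384 -2.161 2.913
endloop
endfacet
facet normal -0.260 0.773 -0.579
outer loop
vertex 1.763 -1.386 2.917
vertex 2.511 -1.453 2.492
vertex 1.819 -1.89 2.219
endloop
endfacet
facet normal 0.777 0.264 -0.571
outer loop
vertex 2.511 -1.453 2.492
vertex 3.016 -1.999 2.927
vertex 2.593 -2.269 2.226
endloop
endfacet
facet normal -0.090 -0.996 -0.002
outer loop
vertex 1.897 -2.706 2.486
vertex 2.637 -2.774 2.923
vertex 1.889 -2.707 3.348
endloop
endfacet
facet normal -0.731 -0.682 -0.008
outer loop
vertex 1.897 -2.706 2.486
vertex 1.889 -2.707 3.348
vertex 1.384 -2.161 2.913
endloop
endfacet
facet normal -0.767 -0.265 -0.584
outer loop
vertex 1.897 -2.706 2.486
vertex 1.384 -2.161 2.913
vertex 1.819 -1.89 2.219
endloop
endfacet
facet normal -0.148 -0.320 -0.936
outer loop
vertex 1.897 -2.706 2.486
vertex 1.819 -1.89 2.219
vertex 2.593 -2.269 2.226
endloop
endfacet
facet normal 0.269 -0.772 -0.576
outer loop
vertex 1.897 -2.706 2.486
vertex 2.593 -2.269 2.226
vertex 2.637 -2.774 2.923
endloop
endfacet
facet normal 0.260 -0.773 0.579
outer loop
vertex 1.889 -2.707 3.348
vertex 2.637 -2.774 2.923
vertex 2.581 -2.27 3.621
endloop
endfacet
facet normal -0.777 -0.264 0.571
outer loop
vertex 1.384 -2.161 2.913
vertex 1.889 -2.707 3.348
vertex 1.807 -1.891 3.614
endloop
endfacet
facet normal -0.836 0.411 -0.364
outer loop
vertex 1.819 -1.89 2.219
vertex 1.384 -2.161 2.913
vertex 1.763 -1.386 2.917
endloop
endfacet
facet normal 0.165 0.321 -0.933
outer loop
vertex 2.593 -2.269 2.226
vertex 1.819 -1.89 2.219
vertex 2.511 -1.453 2.492
endloop
endfacet
facet normal 0.842 -0.410 -0.350
outer loop
vertex 2.637 -2.774 2.923
vertex 2.593 -2.269 2.226
vertex 3.016 -1.999 2.927
endloop
endfacet
facet normal -0.755 0.655 -0.017
outer loop
vertex -4.496 -0.223 3.284
vertex -3.29 1.177 3.628
vertex -4.208 0.054 1.141
endloop
endfacet
facet normal -0.641 -0.745 -0.183
outer loop
vertex -2.81 -1.157 1.172
vertex -4.496 -0.223 3.284
vertex -4.208 0.054 1.141
endloop
endfacet
facet normal -0.756 0.655 -0.017
outer loop
vertex -4.208 0.054 1.141
vertex -3.29 1.177 3.628
vertex -3.002 1.455 1.485
endloop
endfacet
facet normal 0.132 0.128 -0.983
outer loop
vertex -3.002 1.455 1.485
vertex -2.81 -1.157 1.172
vertex -4.208 0.054 1.141
endloop
endfacet
facet normal -0.132 -0.128 0.983
outer loop
vertex -4.496 -0.223 3.284
vertex -1.892 -0.034 3.659
vertex -3.29 1.177 3.628
endloop
endfacet
facet normal -0.642 -0.745 -0.183
outer loop
vertex -3.098 -1.435 3.315
vertex -4.496 -0.223 3.284
vertex -2.81 -1.157 1.172
endloop
endfacet
facet normal -0.132 -0.127 0.983
outer loop
vertex -3.098 -1.435 3.315
vertex -1.892 -0.034 3.659
vertex -4.496 -0.223 3.284
endloop
endfacet
facet normal 0.641 0.745 0.183
outer loop
vertex -3.29 1.177 3.628
vertex -1.892 -0.034 3.659
vertex -3.002 1.455 1.485
endloop
endfacet
facet normal 0.132 0.128 -0.983
outer loop
vertex -1.604 0.243 1.516
vertex -2.81 -1.157 1.172
vertex -3.002 1.455 1.485
endloop
endfacet
facet normal 0.642 0.745 0.183
outer loop
vertex -3.002 1.455 1.485
vertex -1.892 -0.034 3.659
vertex -1.604 0.243 1.516
endloop
endfacet
facet normal 0.756 -0.655 0.017
outer loop
vertex -1.604 0.243 1.516
vertex -3.098 -1.435 3.315
vertex -2.81 -1.157 1.172
endloop
endfacet
facet normal 0.756 -0.655 0.017
outer loop
vertex -1.892 -0.034 3.659
vertex -3.098 -1.435 3.315
vertex -1.604 0.243 1.516
endloop
endfacet

endsolid


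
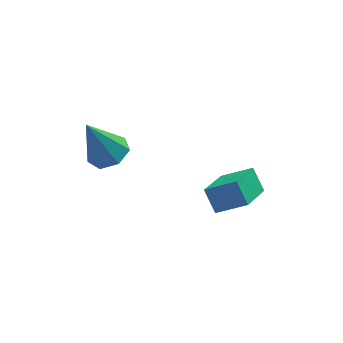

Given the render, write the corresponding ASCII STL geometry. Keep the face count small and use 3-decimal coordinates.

solid 
facet normal -0.534 -0.735 0.418
outer loop
vertex 1.957 -4.146 -2.458
vertex 0.914 -3.775 -3.14
vertex 2.226 -4.768 -3.208
endloop
endfacet
facet normal 0.802 -0.285 0.524
outer loop
vertex 3.086 -3.585 -3.88
vertex 1.957 -4.146 -2.458
vertex 2.226 -4.768 -3.208
endloop
endfacet
facet normal -0.534 -0.735 0.418
outer loop
vertex 2.226 -4.768 -3.208
vertex 0.914 -3.775 -3.14
vertex 1.183 -4.397 -3.889
endloop
endfacet
facet normal 0.266 -0.615 -0.742
outer loop
vertex 1.183 -4.397 -3.889
vertex 3.086 -3.585 -3.88
vertex 2.226 -4.768 -3.208
endloop
endfacet
facet normal -0.266 0.615 0.742
outer loop
vertex 1.957 -4.146 -2.458
vertex 1.774 -2.592 -3.812
vertex 0.914 -3.775 -3.14
endloop
endfacet
facet normal 0.802 -0.285 0.525
outer loop
vertex 2.817 -2.963 -3.131
vertex 1.957 -4.146 -2.458
vertex 3.086 -3.585 -3.88
endloop
endfacet
facet normal -0.266 0.615 0.742
outer loop
vertex 2.817 -2.963 -3.131
vertex 1.774 -2.592 -3.812
vertex 1.957 -4.146 -2.458
endloop
endfacet
facet normal -0.802 0.285 -0.525
outer loop
vertex 0.914 -3.775 -3.14
vertex 1.774 -2.592 -3.812
vertex 1.183 -4.397 -3.889
endloop
endfacet
facet normal 0.266 -0.616 -0.742
outer loop
vertex 2.043 -3.214 -4.562
vertex 3.086 -3.585 -3.88
vertex 1.183 -4.397 -3.889
endloop
endfacet
facet normal -0.802 0.285 -0.524
outer loop
vertex 1.183 -4.397 -3.889
vertex 1.774 -2.592 -3.812
vertex 2.043 -3.214 -4.562
endloop
endfacet
facet normal 0.535 0.735 -0.418
outer loop
vertex 2.043 -3.214 -4.562
vertex 2.817 -2.963 -3.131
vertex 3.086 -3.585 -3.88
endloop
endfacet
facet normal 0.534 0.735 -0.418
outer loop
vertex 1.774 -2.592 -3.812
vertex 2.817 -2.963 -3.131
vertex 2.043 -3.214 -4.562
endloop
endfacet
facet normal 0.387 -0.013 -0.922
outer loop
vertex -1.309 -0.703 -2.9
vertex -1.966 -1.133 -3.17
vertex -1.863 -0.31 -3.138
endloop
endfacet
facet normal 0.334 0.786 0.521
outer loop
vertex -1.309 -0.703 -2.9
vertex -1.863 -0.31 -3.138
vertex -2.714 -1.107 -1.39
endloop
endfacet
facet normal 0.387 -0.013 -0.922
outer loop
vertex -1.863 -0.31 -3.138
vertex -1.966 -1.133 -3.17
vertex -2.495 -0.536 -3.4
endloop
endfacet
facet normal -0.405 0.890 0.209
outer loop
vertex -1.863 -0.31 -3.138
vertex -2.495 -0.536 -3.4
vertex -2.714 -1.107 -1.39
endloop
endfacet
facet normal 0.387 -0.012 -0.922
outer loop
vertex -2.495 -0.536 -3.4
vertex -1.966 -1.133 -3.17
vertex -2.728 -1.212 -3.489
endloop
endfacet
facet normal -0.945 0.327 -0.010
outer loop
vertex -2.495 -0.536 -3.4
vertex -2.728 -1.212 -3.489
vertex -2.714 -1.107 -1.39
endloop
endfacet
facet normal 0.387 -0.014 -0.922
outer loop
vertex -2.728 -1.212 -3.489
vertex -1.966 -1.133 -3.17
vertex -2.388 -1.828 -3.337
endloop
endfacet
facet normal -0.878 -0.477 0.030
outer loop
vertex -2.728 -1.212 -3.489
vertex -2.388 -1.828 -3.337
vertex -2.714 -1.107 -1.39
endloop
endfacet
facet normal 0.387 -0.014 -0.922
outer loop
vertex -2.388 -1.828 -3.337
vertex -1.966 -1.133 -3.17
vertex -1.73 -1.921 -3.059
endloop
endfacet
facet normal -0.256 -0.920 0.298
outer loop
vertex -2.388 -1.828 -3.337
vertex -1.73 -1.921 -3.059
vertex -2.714 -1.107 -1.39
endloop
endfacet
facet normal 0.387 -0.014 -0.922
outer loop
vertex -1.73 -1.921 -3.059
vertex -1.966 -1.133 -3.17
vertex -1.25 -1.42 -2.865
endloop
endfacet
facet normal 0.455 -0.665 0.592
outer loop
vertex -1.73 -1.921 -3.059
vertex -1.25 -1.42 -2.865
vertex -2.714 -1.107 -1.39
endloop
endfacet
facet normal 0.387 -0.013 -0.922
outer loop
vertex -1.25 -1.42 -2.865
vertex -1.966 -1.133 -3.17
vertex -1.309 -0.703 -2.9
endloop
endfacet
facet normal 0.716 0.093 0.691
outer loop
vertex -1.25 -1.42 -2.865
vertex -1.309 -0.703 -2.9
vertex -2.714 -1.107 -1.39
endloop
endfacet

endsolid


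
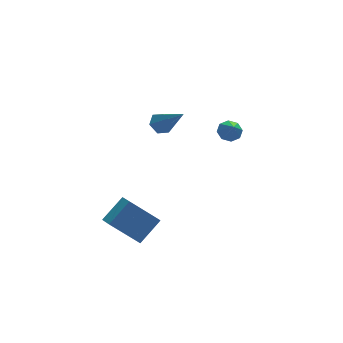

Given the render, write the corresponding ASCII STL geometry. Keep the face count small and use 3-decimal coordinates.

solid 
facet normal 0.042 0.641 -0.767
outer loop
vertex 4.434 -0.595 1.059
vertex 3.811 -0.509 1.097
vertex 4.315 -0.233 1.355
endloop
endfacet
facet normal 0.816 -0.181 0.549
outer loop
vertex 4.434 -0.595 1.059
vertex 4.315 -0.233 1.355
vertex 3.769 -1.151 1.863
endloop
endfacet
facet normal 0.040 0.642 -0.766
outer loop
vertex 4.315 -0.233 1.355
vertex 3.811 -0.509 1.097
vertex 3.9 -0.034 1.5
endloop
endfacet
facet normal 0.419 0.236 0.877
outer loop
vertex 4.315 -0.233 1.355
vertex 3.9 -0.034 1.5
vertex 3.769 -1.151 1.863
endloop
endfacet
facet normal 0.041 0.642 -0.766
outer loop
vertex 3.9 -0.034 1.5
vertex 3.811 -0.509 1.097
vertex 3.433 -0.113 1.409
endloop
endfacet
facet normal -0.234 0.325 0.916
outer loop
vertex 3.9 -0.034 1.5
vertex 3.433 -0.113 1.409
vertex 3.769 -1.151 1.863
endloop
endfacet
facet normal 0.041 0.642 -0.765
outer loop
vertex 3.433 -0.113 1.409
vertex 3.811 -0.509 1.097
vertex 3.188 -0.424 1.135
endloop
endfacet
facet normal -0.764 0.034 0.644
outer loop
vertex 3.433 -0.113 1.409
vertex 3.188 -0.424 1.135
vertex 3.769 -1.151 1.863
endloop
endfacet
facet normal 0.041 0.642 -0.766
outer loop
vertex 3.188 -0.424 1.135
vertex 3.811 -0.509 1.097
vertex 3.307 -0.785 0.839
endloop
endfacet
facet normal -0.858 -0.464 0.221
outer loop
vertex 3.188 -0.424 1.135
vertex 3.307 -0.785 0.839
vertex 3.769 -1.151 1.863
endloop
endfacet
facet normal 0.041 0.641 -0.766
outer loop
vertex 3.307 -0.785 0.839
vertex 3.811 -0.509 1.097
vertex 3.721 -0.985 0.694
endloop
endfacet
facet normal -0.462 -0.880 -0.106
outer loop
vertex 3.307 -0.785 0.839
vertex 3.721 -0.985 0.694
vertex 3.769 -1.151 1.863
endloop
endfacet
facet normal 0.041 0.641 -0.766
outer loop
vertex 3.721 -0.985 0.694
vertex 3.811 -0.509 1.097
vertex 4.188 -0.906 0.785
endloop
endfacet
facet normal 0.193 -0.970 -0.146
outer loop
vertex 3.721 -0.985 0.694
vertex 4.188 -0.906 0.785
vertex 3.769 -1.151 1.863
endloop
endfacet
facet normal 0.042 0.642 -0.766
outer loop
vertex 4.188 -0.906 0.785
vertex 3.811 -0.509 1.097
vertex 4.434 -0.595 1.059
endloop
endfacet
facet normal 0.721 -0.681 0.126
outer loop
vertex 4.188 -0.906 0.785
vertex 4.434 -0.595 1.059
vertex 3.769 -1.151 1.863
endloop
endfacet
facet normal -0.684 0.241 0.689
outer loop
vertex -1.853 -2.707 -0.988
vertex -1.927 -1.781 -1.385
vertex -2.993 -3.208 -1.945
endloop
endfacet
facet normal 0.073 -0.917 0.393
outer loop
vertex -1.653 -3.679 -3.295
vertex -1.853 -2.707 -0.988
vertex -2.993 -3.208 -1.945
endloop
endfacet
facet normal -0.684 0.240 0.689
outer loop
vertex -2.993 -3.208 -1.945
vertex -1.927 -1.781 -1.385
vertex -3.067 -2.282 -2.341
endloop
endfacet
facet normal -0.726 -0.319 -0.609
outer loop
vertex -3.067 -2.282 -2.341
vertex -1.653 -3.679 -3.295
vertex -2.993 -3.208 -1.945
endloop
endfacet
facet normal 0.726 0.319 0.609
outer loop
vertex -1.853 -2.707 -0.988
vertex -0.587 -2.252 -2.735
vertex -1.927 -1.781 -1.385
endloop
endfacet
facet normal 0.074 -0.917 0.393
outer loop
vertex -0.513 -3.178 -2.339
vertex -1.853 -2.707 -0.988
vertex -1.653 -3.679 -3.295
endloop
endfacet
facet normal 0.726 0.319 0.609
outer loop
vertex -0.513 -3.178 -2.339
vertex -0.587 -2.252 -2.735
vertex -1.853 -2.707 -0.988
endloop
endfacet
facet normal -0.073 0.917 -0.393
outer loop
vertex -1.927 -1.781 -1.385
vertex -0.587 -2.252 -2.735
vertex -3.067 -2.282 -2.341
endloop
endfacet
facet normal -0.726 -0.319 -0.609
outer loop
vertex -1.727 -2.753 -3.692
vertex -1.653 -3.679 -3.295
vertex -3.067 -2.282 -2.341
endloop
endfacet
facet normal -0.073 0.917 -0.392
outer loop
vertex -3.067 -2.282 -2.341
vertex -0.587 -2.252 -2.735
vertex -1.727 -2.753 -3.692
endloop
endfacet
facet normal 0.684 -0.241 -0.689
outer loop
vertex -1.727 -2.753 -3.692
vertex -0.513 -3.178 -2.339
vertex -1.653 -3.679 -3.295
endloop
endfacet
facet normal 0.684 -0.240 -0.689
outer loop
vertex -0.587 -2.252 -2.735
vertex -0.513 -3.178 -2.339
vertex -1.727 -2.753 -3.692
endloop
endfacet
facet normal -0.338 0.629 -0.700
outer loop
vertex 0.846 -0.734 2.554
vertex 0.253 -0.865 2.723
vertex 0.562 -0.391 3.0
endloop
endfacet
facet normal 0.885 0.374 0.276
outer loop
vertex 0.846 -0.734 2.554
vertex 0.562 -0.391 3.0
vertex 0.947 -2.155 4.157
endloop
endfacet
facet normal -0.339 0.630 -0.699
outer loop
vertex 0.562 -0.391 3.0
vertex 0.253 -0.865 2.723
vertex -0.03 -0.522 3.169
endloop
endfacet
facet normal 0.110 0.562 0.820
outer loop
vertex 0.562 -0.391 3.0
vertex -0.03 -0.522 3.169
vertex 0.947 -2.155 4.157
endloop
endfacet
facet normal -0.338 0.630 -0.699
outer loop
vertex -0.03 -0.522 3.169
vertex 0.253 -0.865 2.723
vertex -0.34 -0.996 2.892
endloop
endfacet
facet normal -0.688 0.027 0.725
outer loop
vertex -0.03 -0.522 3.169
vertex -0.34 -0.996 2.892
vertex 0.947 -2.155 4.157
endloop
endfacet
facet normal -0.338 0.629 -0.700
outer loop
vertex -0.34 -0.996 2.892
vertex 0.253 -0.865 2.723
vertex -0.056 -1.339 2.446
endloop
endfacet
facet normal -0.711 -0.698 0.084
outer loop
vertex -0.34 -0.996 2.892
vertex -0.056 -1.339 2.446
vertex 0.947 -2.155 4.157
endloop
endfacet
facet normal -0.339 0.630 -0.699
outer loop
vertex -0.056 -1.339 2.446
vertex 0.253 -0.865 2.723
vertex 0.536 -1.208 2.277
endloop
endfacet
facet normal 0.065 -0.885 -0.460
outer loop
vertex -0.056 -1.339 2.446
vertex 0.536 -1.208 2.277
vertex 0.947 -2.155 4.157
endloop
endfacet
facet normal -0.338 0.630 -0.699
outer loop
vertex 0.536 -1.208 2.277
vertex 0.253 -0.865 2.723
vertex 0.846 -0.734 2.554
endloop
endfacet
facet normal 0.862 -0.351 -0.365
outer loop
vertex 0.536 -1.208 2.277
vertex 0.846 -0.734 2.554
vertex 0.947 -2.155 4.157
endloop
endfacet

endsolid


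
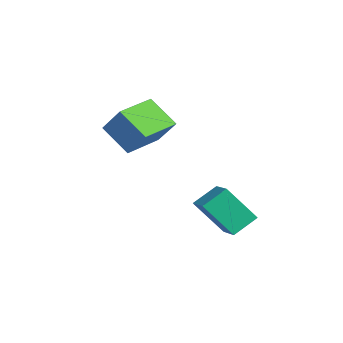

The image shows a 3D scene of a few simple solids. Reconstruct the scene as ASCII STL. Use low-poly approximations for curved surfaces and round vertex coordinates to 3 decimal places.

solid 
facet normal -0.583 -0.279 -0.763
outer loop
vertex -3.649 -1.282 1.508
vertex -4.477 0.152 1.615
vertex -2.699 -0.663 0.556
endloop
endfacet
facet normal 0.499 -0.864 -0.064
outer loop
vertex -1.883 -0.272 1.625
vertex -3.649 -1.282 1.508
vertex -2.699 -0.663 0.556
endloop
endfacet
facet normal -0.583 -0.279 -0.763
outer loop
vertex -2.699 -0.663 0.556
vertex -4.477 0.152 1.615
vertex -3.527 0.771 0.664
endloop
endfacet
facet normal 0.641 0.419 -0.643
outer loop
vertex -3.527 0.771 0.664
vertex -1.883 -0.272 1.625
vertex -2.699 -0.663 0.556
endloop
endfacet
facet normal -0.642 -0.418 0.643
outer loop
vertex -3.649 -1.282 1.508
vertex -3.661 0.543 2.684
vertex -4.477 0.152 1.615
endloop
endfacet
facet normal 0.499 -0.864 -0.065
outer loop
vertex -2.833 -0.891 2.576
vertex -3.649 -1.282 1.508
vertex -1.883 -0.272 1.625
endloop
endfacet
facet normal -0.641 -0.419 0.643
outer loop
vertex -2.833 -0.891 2.576
vertex -3.661 0.543 2.684
vertex -3.649 -1.282 1.508
endloop
endfacet
facet normal -0.499 0.864 0.064
outer loop
vertex -4.477 0.152 1.615
vertex -3.661 0.543 2.684
vertex -3.527 0.771 0.664
endloop
endfacet
facet normal 0.641 0.418 -0.643
outer loop
vertex -2.711 1.162 1.732
vertex -1.883 -0.272 1.625
vertex -3.527 0.771 0.664
endloop
endfacet
facet normal -0.499 0.864 0.064
outer loop
vertex -3.527 0.771 0.664
vertex -3.661 0.543 2.684
vertex -2.711 1.162 1.732
endloop
endfacet
facet normal 0.582 0.279 0.763
outer loop
vertex -2.711 1.162 1.732
vertex -2.833 -0.891 2.576
vertex -1.883 -0.272 1.625
endloop
endfacet
facet normal 0.583 0.279 0.763
outer loop
vertex -3.661 0.543 2.684
vertex -2.833 -0.891 2.576
vertex -2.711 1.162 1.732
endloop
endfacet
facet normal -0.944 0.057 -0.324
outer loop
vertex -0.383 1.794 -0.457
vertex 0.126 2.74 -1.774
vertex -0.231 0.866 -1.065
endloop
endfacet
facet normal -0.299 -0.557 0.775
outer loop
vertex 0.874 0.8 -0.686
vertex -0.383 1.794 -0.457
vertex -0.231 0.866 -1.065
endloop
endfacet
facet normal -0.944 0.057 -0.324
outer loop
vertex -0.231 0.866 -1.065
vertex 0.126 2.74 -1.774
vertex 0.278 1.812 -2.382
endloop
endfacet
facet normal 0.137 -0.829 -0.543
outer loop
vertex 0.278 1.812 -2.382
vertex 0.874 0.8 -0.686
vertex -0.231 0.866 -1.065
endloop
endfacet
facet normal -0.137 0.829 0.543
outer loop
vertex -0.383 1.794 -0.457
vertex 1.231 2.674 -1.395
vertex 0.126 2.74 -1.774
endloop
endfacet
facet normal -0.299 -0.557 0.775
outer loop
vertex 0.722 1.728 -0.078
vertex -0.383 1.794 -0.457
vertex 0.874 0.8 -0.686
endloop
endfacet
facet normal -0.137 0.829 0.543
outer loop
vertex 0.722 1.728 -0.078
vertex 1.231 2.674 -1.395
vertex -0.383 1.794 -0.457
endloop
endfacet
facet normal 0.299 0.557 -0.775
outer loop
vertex 0.126 2.74 -1.774
vertex 1.231 2.674 -1.395
vertex 0.278 1.812 -2.382
endloop
endfacet
facet normal 0.137 -0.829 -0.543
outer loop
vertex 1.383 1.746 -2.003
vertex 0.874 0.8 -0.686
vertex 0.278 1.812 -2.382
endloop
endfacet
facet normal 0.299 0.557 -0.775
outer loop
vertex 0.278 1.812 -2.382
vertex 1.231 2.674 -1.395
vertex 1.383 1.746 -2.003
endloop
endfacet
facet normal 0.944 -0.057 0.324
outer loop
vertex 1.383 1.746 -2.003
vertex 0.722 1.728 -0.078
vertex 0.874 0.8 -0.686
endloop
endfacet
facet normal 0.944 -0.057 0.324
outer loop
vertex 1.231 2.674 -1.395
vertex 0.722 1.728 -0.078
vertex 1.383 1.746 -2.003
endloop
endfacet

endsolid


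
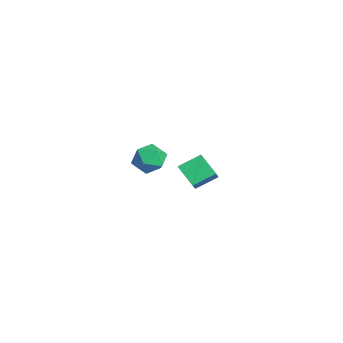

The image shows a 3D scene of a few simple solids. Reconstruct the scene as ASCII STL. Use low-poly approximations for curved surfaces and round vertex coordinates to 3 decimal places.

solid 
facet normal -0.032 -0.020 0.999
outer loop
vertex 2.518 -3.726 3.284
vertex 2.96 -4.454 3.284
vertex 3.369 -3.708 3.312
endloop
endfacet
facet normal -0.039 0.652 0.757
outer loop
vertex 2.518 -3.726 3.284
vertex 3.369 -3.708 3.312
vertex 2.947 -3.158 2.817
endloop
endfacet
facet normal -0.604 0.726 0.328
outer loop
vertex 2.518 -3.726 3.284
vertex 2.947 -3.158 2.817
vertex 2.278 -3.564 2.483
endloop
endfacet
facet normal -0.947 0.101 0.304
outer loop
vertex 2.518 -3.726 3.284
vertex 2.278 -3.564 2.483
vertex 2.285 -4.366 2.771
endloop
endfacet
facet normal -0.594 -0.360 0.719
outer loop
vertex 2.518 -3.726 3.284
vertex 2.285 -4.366 2.771
vertex 2.96 -4.454 3.284
endloop
endfacet
facet normal 0.548 0.751 0.367
outer loop
vertex 2.947 -3.158 2.817
vertex 3.369 -3.708 3.312
vertex 3.655 -3.534 2.529
endloop
endfacet
facet normal 0.560 -0.336 0.757
outer loop
vertex 3.369 -3.708 3.312
vertex 2.96 -4.454 3.284
vertex 3.662 -4.336 2.817
endloop
endfacet
facet normal -0.347 -0.887 0.305
outer loop
vertex 2.96 -4.454 3.284
vertex 2.285 -4.366 2.771
vertex 2.993 -4.742 2.483
endloop
endfacet
facet normal -0.920 -0.140 -0.367
outer loop
vertex 2.285 -4.366 2.771
vertex 2.278 -3.564 2.483
vertex 2.571 -4.192 1.988
endloop
endfacet
facet normal -0.365 0.871 -0.328
outer loop
vertex 2.278 -3.564 2.483
vertex 2.947 -3.158 2.817
vertex 2.98 -3.446 2.016
endloop
endfacet
facet normal 0.947 -0.101 -0.304
outer loop
vertex 3.422 -4.174 2.016
vertex 3.655 -3.534 2.529
vertex 3.662 -4.336 2.817
endloop
endfacet
facet normal 0.604 -0.726 -0.328
outer loop
vertex 3.422 -4.174 2.016
vertex 3.662 -4.336 2.817
vertex 2.993 -4.742 2.483
endloop
endfacet
facet normal 0.039 -0.652 -0.757
outer loop
vertex 3.422 -4.174 2.016
vertex 2.993 -4.742 2.483
vertex 2.571 -4.192 1.988
endloop
endfacet
facet normal 0.032 0.020 -0.999
outer loop
vertex 3.422 -4.174 2.016
vertex 2.571 -4.192 1.988
vertex 2.98 -3.446 2.016
endloop
endfacet
facet normal 0.594 0.360 -0.719
outer loop
vertex 3.422 -4.174 2.016
vertex 2.98 -3.446 2.016
vertex 3.655 -3.534 2.529
endloop
endfacet
facet normal 0.920 0.140 0.367
outer loop
vertex 3.662 -4.336 2.817
vertex 3.655 -3.534 2.529
vertex 3.369 -3.708 3.312
endloop
endfacet
facet normal 0.365 -0.871 0.328
outer loop
vertex 2.993 -4.742 2.483
vertex 3.662 -4.336 2.817
vertex 2.96 -4.454 3.284
endloop
endfacet
facet normal -0.548 -0.751 -0.367
outer loop
vertex 2.571 -4.192 1.988
vertex 2.993 -4.742 2.483
vertex 2.285 -4.366 2.771
endloop
endfacet
facet normal -0.560 0.336 -0.757
outer loop
vertex 2.98 -3.446 2.016
vertex 2.571 -4.192 1.988
vertex 2.278 -3.564 2.483
endloop
endfacet
facet normal 0.347 0.887 -0.305
outer loop
vertex 3.655 -3.534 2.529
vertex 2.98 -3.446 2.016
vertex 2.947 -3.158 2.817
endloop
endfacet
facet normal -0.652 0.284 -0.703
outer loop
vertex -3.881 -0.001 -1.925
vertex -2.851 0.5 -2.677
vertex -3.75 -1.144 -2.508
endloop
endfacet
facet normal -0.752 -0.366 0.548
outer loop
vertex -3.209 -1.38 -1.923
vertex -3.881 -0.001 -1.925
vertex -3.75 -1.144 -2.508
endloop
endfacet
facet normal -0.651 0.283 -0.705
outer loop
vertex -3.75 -1.144 -2.508
vertex -2.851 0.5 -2.677
vertex -2.719 -0.644 -3.259
endloop
endfacet
facet normal 0.101 -0.887 -0.451
outer loop
vertex -2.719 -0.644 -3.259
vertex -3.209 -1.38 -1.923
vertex -3.75 -1.144 -2.508
endloop
endfacet
facet normal -0.102 0.886 0.452
outer loop
vertex -3.881 -0.001 -1.925
vertex -2.31 0.264 -2.092
vertex -2.851 0.5 -2.677
endloop
endfacet
facet normal -0.752 -0.366 0.548
outer loop
vertex -3.341 -0.236 -1.341
vertex -3.881 -0.001 -1.925
vertex -3.209 -1.38 -1.923
endloop
endfacet
facet normal -0.102 0.887 0.451
outer loop
vertex -3.341 -0.236 -1.341
vertex -2.31 0.264 -2.092
vertex -3.881 -0.001 -1.925
endloop
endfacet
facet normal 0.752 0.366 -0.548
outer loop
vertex -2.851 0.5 -2.677
vertex -2.31 0.264 -2.092
vertex -2.719 -0.644 -3.259
endloop
endfacet
facet normal 0.102 -0.887 -0.451
outer loop
vertex -2.179 -0.879 -2.675
vertex -3.209 -1.38 -1.923
vertex -2.719 -0.644 -3.259
endloop
endfacet
facet normal 0.752 0.366 -0.548
outer loop
vertex -2.719 -0.644 -3.259
vertex -2.31 0.264 -2.092
vertex -2.179 -0.879 -2.675
endloop
endfacet
facet normal 0.652 -0.283 0.704
outer loop
vertex -2.179 -0.879 -2.675
vertex -3.341 -0.236 -1.341
vertex -3.209 -1.38 -1.923
endloop
endfacet
facet normal 0.651 -0.284 0.704
outer loop
vertex -2.31 0.264 -2.092
vertex -3.341 -0.236 -1.341
vertex -2.179 -0.879 -2.675
endloop
endfacet

endsolid


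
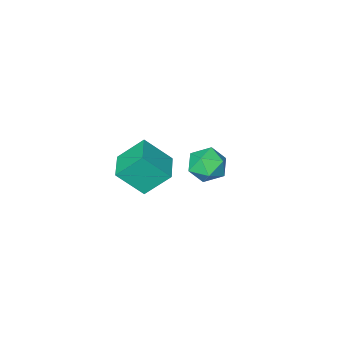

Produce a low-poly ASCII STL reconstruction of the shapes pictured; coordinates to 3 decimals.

solid 
facet normal -0.819 -0.432 0.377
outer loop
vertex -2.135 1.912 -1.784
vertex -1.72 1.075 -1.841
vertex -1.633 1.588 -1.064
endloop
endfacet
facet normal -0.745 0.234 0.625
outer loop
vertex -2.135 1.912 -1.784
vertex -1.633 1.588 -1.064
vertex -1.563 2.486 -1.317
endloop
endfacet
facet normal -0.733 0.677 0.066
outer loop
vertex -2.135 1.912 -1.784
vertex -1.563 2.486 -1.317
vertex -1.608 2.528 -2.251
endloop
endfacet
facet normal -0.800 0.285 -0.528
outer loop
vertex -2.135 1.912 -1.784
vertex -1.608 2.528 -2.251
vertex -1.705 1.655 -2.575
endloop
endfacet
facet normal -0.853 -0.400 -0.334
outer loop
vertex -2.135 1.912 -1.784
vertex -1.705 1.655 -2.575
vertex -1.72 1.075 -1.841
endloop
endfacet
facet normal -0.114 0.278 0.954
outer loop
vertex -1.563 2.486 -1.317
vertex -1.633 1.588 -1.064
vertex -0.795 2.005 -1.085
endloop
endfacet
facet normal -0.234 -0.799 0.554
outer loop
vertex -1.633 1.588 -1.064
vertex -1.72 1.075 -1.841
vertex -0.892 1.132 -1.409
endloop
endfacet
facet normal -0.288 -0.748 -0.597
outer loop
vertex -1.72 1.075 -1.841
vertex -1.705 1.655 -2.575
vertex -0.937 1.174 -2.343
endloop
endfacet
facet normal -0.202 0.360 -0.911
outer loop
vertex -1.705 1.655 -2.575
vertex -1.608 2.528 -2.251
vertex -0.867 2.072 -2.596
endloop
endfacet
facet normal -0.094 0.994 0.049
outer loop
vertex -1.608 2.528 -2.251
vertex -1.563 2.486 -1.317
vertex -0.78 2.585 -1.819
endloop
endfacet
facet normal 0.800 -0.285 0.528
outer loop
vertex -0.365 1.748 -1.876
vertex -0.795 2.005 -1.085
vertex -0.892 1.132 -1.409
endloop
endfacet
facet normal 0.733 -0.677 -0.066
outer loop
vertex -0.365 1.748 -1.876
vertex -0.892 1.132 -1.409
vertex -0.937 1.174 -2.343
endloop
endfacet
facet normal 0.745 -0.234 -0.625
outer loop
vertex -0.365 1.748 -1.876
vertex -0.937 1.174 -2.343
vertex -0.867 2.072 -2.596
endloop
endfacet
facet normal 0.819 0.432 -0.377
outer loop
vertex -0.365 1.748 -1.876
vertex -0.867 2.072 -2.596
vertex -0.78 2.585 -1.819
endloop
endfacet
facet normal 0.853 0.400 0.334
outer loop
vertex -0.365 1.748 -1.876
vertex -0.78 2.585 -1.819
vertex -0.795 2.005 -1.085
endloop
endfacet
facet normal 0.202 -0.360 0.911
outer loop
vertex -0.892 1.132 -1.409
vertex -0.795 2.005 -1.085
vertex -1.633 1.588 -1.064
endloop
endfacet
facet normal 0.094 -0.994 -0.049
outer loop
vertex -0.937 1.174 -2.343
vertex -0.892 1.132 -1.409
vertex -1.72 1.075 -1.841
endloop
endfacet
facet normal 0.114 -0.278 -0.954
outer loop
vertex -0.867 2.072 -2.596
vertex -0.937 1.174 -2.343
vertex -1.705 1.655 -2.575
endloop
endfacet
facet normal 0.234 0.799 -0.554
outer loop
vertex -0.78 2.585 -1.819
vertex -0.867 2.072 -2.596
vertex -1.608 2.528 -2.251
endloop
endfacet
facet normal 0.288 0.748 0.597
outer loop
vertex -0.795 2.005 -1.085
vertex -0.78 2.585 -1.819
vertex -1.563 2.486 -1.317
endloop
endfacet
facet normal -0.594 -0.804 -0.018
outer loop
vertex 3.665 2.675 1.554
vertex 2.817 3.278 2.592
vertex 2.802 3.336 0.464
endloop
endfacet
facet normal 0.577 -0.410 -0.706
outer loop
vertex 3.603 4.422 0.488
vertex 3.665 2.675 1.554
vertex 2.802 3.336 0.464
endloop
endfacet
facet normal -0.593 -0.805 -0.018
outer loop
vertex 2.802 3.336 0.464
vertex 2.817 3.278 2.592
vertex 1.953 3.939 1.502
endloop
endfacet
facet normal -0.561 0.429 -0.708
outer loop
vertex 1.953 3.939 1.502
vertex 3.603 4.422 0.488
vertex 2.802 3.336 0.464
endloop
endfacet
facet normal 0.561 -0.429 0.708
outer loop
vertex 3.665 2.675 1.554
vertex 3.618 4.364 2.616
vertex 2.817 3.278 2.592
endloop
endfacet
facet normal 0.577 -0.410 -0.706
outer loop
vertex 4.467 3.761 1.578
vertex 3.665 2.675 1.554
vertex 3.603 4.422 0.488
endloop
endfacet
facet normal 0.561 -0.430 0.708
outer loop
vertex 4.467 3.761 1.578
vertex 3.618 4.364 2.616
vertex 3.665 2.675 1.554
endloop
endfacet
facet normal -0.577 0.410 0.706
outer loop
vertex 2.817 3.278 2.592
vertex 3.618 4.364 2.616
vertex 1.953 3.939 1.502
endloop
endfacet
facet normal -0.561 0.430 -0.708
outer loop
vertex 2.755 5.025 1.526
vertex 3.603 4.422 0.488
vertex 1.953 3.939 1.502
endloop
endfacet
facet normal -0.577 0.411 0.706
outer loop
vertex 1.953 3.939 1.502
vertex 3.618 4.364 2.616
vertex 2.755 5.025 1.526
endloop
endfacet
facet normal 0.594 0.805 0.017
outer loop
vertex 2.755 5.025 1.526
vertex 4.467 3.761 1.578
vertex 3.603 4.422 0.488
endloop
endfacet
facet normal 0.594 0.805 0.018
outer loop
vertex 3.618 4.364 2.616
vertex 4.467 3.761 1.578
vertex 2.755 5.025 1.526
endloop
endfacet

endsolid


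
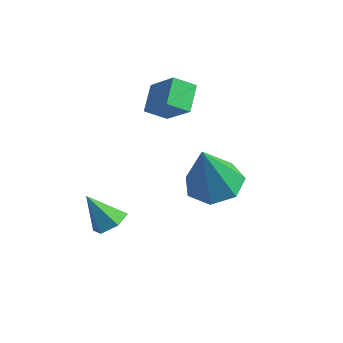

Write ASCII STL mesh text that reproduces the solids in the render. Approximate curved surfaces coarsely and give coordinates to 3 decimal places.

solid 
facet normal 0.540 0.224 -0.811
outer loop
vertex -1.288 -0.486 -2.49
vertex -1.656 -0.874 -2.842
vertex -1.812 -0.256 -2.775
endloop
endfacet
facet normal -0.033 0.747 0.664
outer loop
vertex -1.288 -0.486 -2.49
vertex -1.812 -0.256 -2.775
vertex -2.364 -1.166 -1.778
endloop
endfacet
facet normal 0.539 0.224 -0.812
outer loop
vertex -1.812 -0.256 -2.775
vertex -1.656 -0.874 -2.842
vertex -2.181 -0.644 -3.127
endloop
endfacet
facet normal -0.776 0.617 0.133
outer loop
vertex -1.812 -0.256 -2.775
vertex -2.181 -0.644 -3.127
vertex -2.364 -1.166 -1.778
endloop
endfacet
facet normal 0.539 0.223 -0.812
outer loop
vertex -2.181 -0.644 -3.127
vertex -1.656 -0.874 -2.842
vertex -2.025 -1.261 -3.193
endloop
endfacet
facet normal -0.952 -0.218 -0.214
outer loop
vertex -2.181 -0.644 -3.127
vertex -2.025 -1.261 -3.193
vertex -2.364 -1.166 -1.778
endloop
endfacet
facet normal 0.539 0.222 -0.812
outer loop
vertex -2.025 -1.261 -3.193
vertex -1.656 -0.874 -2.842
vertex -1.501 -1.491 -2.908
endloop
endfacet
facet normal -0.388 -0.921 -0.031
outer loop
vertex -2.025 -1.261 -3.193
vertex -1.501 -1.491 -2.908
vertex -2.364 -1.166 -1.778
endloop
endfacet
facet normal 0.540 0.223 -0.812
outer loop
vertex -1.501 -1.491 -2.908
vertex -1.656 -0.874 -2.842
vertex -1.132 -1.103 -2.556
endloop
endfacet
facet normal 0.355 -0.791 0.499
outer loop
vertex -1.501 -1.491 -2.908
vertex -1.132 -1.103 -2.556
vertex -2.364 -1.166 -1.778
endloop
endfacet
facet normal 0.540 0.223 -0.811
outer loop
vertex -1.132 -1.103 -2.556
vertex -1.656 -0.874 -2.842
vertex -1.288 -0.486 -2.49
endloop
endfacet
facet normal 0.532 0.044 0.846
outer loop
vertex -1.132 -1.103 -2.556
vertex -1.288 -0.486 -2.49
vertex -2.364 -1.166 -1.778
endloop
endfacet
facet normal -0.030 0.343 -0.939
outer loop
vertex 1.822 1.326 -0.299
vertex 1.12 0.732 -0.494
vertex 1.069 1.613 -0.17
endloop
endfacet
facet normal 0.365 0.667 0.650
outer loop
vertex 1.822 1.326 -0.299
vertex 1.069 1.613 -0.17
vertex 1.18 0.048 1.374
endloop
endfacet
facet normal -0.030 0.343 -0.939
outer loop
vertex 1.069 1.613 -0.17
vertex 1.12 0.732 -0.494
vertex 0.355 1.236 -0.285
endloop
endfacet
facet normal -0.432 0.618 0.657
outer loop
vertex 1.069 1.613 -0.17
vertex 0.355 1.236 -0.285
vertex 1.18 0.048 1.374
endloop
endfacet
facet normal -0.030 0.344 -0.939
outer loop
vertex 0.355 1.236 -0.285
vertex 1.12 0.732 -0.494
vertex 0.217 0.479 -0.558
endloop
endfacet
facet normal -0.895 0.002 0.446
outer loop
vertex 0.355 1.236 -0.285
vertex 0.217 0.479 -0.558
vertex 1.18 0.048 1.374
endloop
endfacet
facet normal -0.030 0.343 -0.939
outer loop
vertex 0.217 0.479 -0.558
vertex 1.12 0.732 -0.494
vertex 0.759 -0.087 -0.782
endloop
endfacet
facet normal -0.675 -0.716 0.177
outer loop
vertex 0.217 0.479 -0.558
vertex 0.759 -0.087 -0.782
vertex 1.18 0.048 1.374
endloop
endfacet
facet normal -0.030 0.343 -0.939
outer loop
vertex 0.759 -0.087 -0.782
vertex 1.12 0.732 -0.494
vertex 1.574 -0.037 -0.79
endloop
endfacet
facet normal 0.062 -0.997 0.050
outer loop
vertex 0.759 -0.087 -0.782
vertex 1.574 -0.037 -0.79
vertex 1.18 0.048 1.374
endloop
endfacet
facet normal -0.030 0.343 -0.939
outer loop
vertex 1.574 -0.037 -0.79
vertex 1.12 0.732 -0.494
vertex 2.046 0.592 -0.575
endloop
endfacet
facet normal 0.762 -0.627 0.163
outer loop
vertex 1.574 -0.037 -0.79
vertex 2.046 0.592 -0.575
vertex 1.18 0.048 1.374
endloop
endfacet
facet normal -0.030 0.344 -0.939
outer loop
vertex 2.046 0.592 -0.575
vertex 1.12 0.732 -0.494
vertex 1.822 1.326 -0.299
endloop
endfacet
facet normal 0.896 0.112 0.429
outer loop
vertex 2.046 0.592 -0.575
vertex 1.822 1.326 -0.299
vertex 1.18 0.048 1.374
endloop
endfacet
facet normal -0.751 0.087 -0.654
outer loop
vertex -2.644 1.867 0.305
vertex -3.061 2.685 0.893
vertex -2.176 2.437 -0.156
endloop
endfacet
facet normal 0.382 -0.750 -0.540
outer loop
vertex -1.139 2.315 0.747
vertex -2.644 1.867 0.305
vertex -2.176 2.437 -0.156
endloop
endfacet
facet normal -0.751 0.089 -0.655
outer loop
vertex -2.176 2.437 -0.156
vertex -3.061 2.685 0.893
vertex -2.592 3.255 0.433
endloop
endfacet
facet normal 0.538 0.655 -0.530
outer loop
vertex -2.592 3.255 0.433
vertex -1.139 2.315 0.747
vertex -2.176 2.437 -0.156
endloop
endfacet
facet normal -0.538 -0.655 0.530
outer loop
vertex -2.644 1.867 0.305
vertex -2.024 2.563 1.796
vertex -3.061 2.685 0.893
endloop
endfacet
facet normal 0.382 -0.750 -0.540
outer loop
vertex -1.608 1.745 1.207
vertex -2.644 1.867 0.305
vertex -1.139 2.315 0.747
endloop
endfacet
facet normal -0.538 -0.655 0.530
outer loop
vertex -1.608 1.745 1.207
vertex -2.024 2.563 1.796
vertex -2.644 1.867 0.305
endloop
endfacet
facet normal -0.382 0.750 0.540
outer loop
vertex -3.061 2.685 0.893
vertex -2.024 2.563 1.796
vertex -2.592 3.255 0.433
endloop
endfacet
facet normal 0.538 0.655 -0.530
outer loop
vertex -1.556 3.133 1.335
vertex -1.139 2.315 0.747
vertex -2.592 3.255 0.433
endloop
endfacet
facet normal -0.382 0.750 0.540
outer loop
vertex -2.592 3.255 0.433
vertex -2.024 2.563 1.796
vertex -1.556 3.133 1.335
endloop
endfacet
facet normal 0.750 -0.089 0.655
outer loop
vertex -1.556 3.133 1.335
vertex -1.608 1.745 1.207
vertex -1.139 2.315 0.747
endloop
endfacet
facet normal 0.752 -0.088 0.654
outer loop
vertex -2.024 2.563 1.796
vertex -1.608 1.745 1.207
vertex -1.556 3.133 1.335
endloop
endfacet

endsolid


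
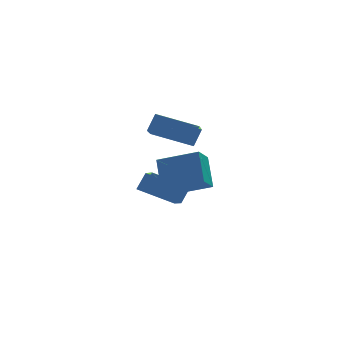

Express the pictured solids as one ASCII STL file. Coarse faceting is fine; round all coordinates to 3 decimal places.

solid 
facet normal -0.880 0.353 -0.320
outer loop
vertex 1.014 -2.009 2.626
vertex 1.523 -1.284 2.025
vertex 1.046 -3.106 1.328
endloop
endfacet
facet normal -0.475 -0.678 0.561
outer loop
vertex 2.717 -3.776 1.935
vertex 1.014 -2.009 2.626
vertex 1.046 -3.106 1.328
endloop
endfacet
facet normal -0.880 0.352 -0.319
outer loop
vertex 1.046 -3.106 1.328
vertex 1.523 -1.284 2.025
vertex 1.554 -2.381 0.727
endloop
endfacet
facet normal 0.018 -0.646 -0.763
outer loop
vertex 1.554 -2.381 0.727
vertex 2.717 -3.776 1.935
vertex 1.046 -3.106 1.328
endloop
endfacet
facet normal -0.018 0.646 0.763
outer loop
vertex 1.014 -2.009 2.626
vertex 3.194 -1.954 2.632
vertex 1.523 -1.284 2.025
endloop
endfacet
facet normal -0.475 -0.678 0.561
outer loop
vertex 2.686 -2.679 3.233
vertex 1.014 -2.009 2.626
vertex 2.717 -3.776 1.935
endloop
endfacet
facet normal -0.018 0.646 0.763
outer loop
vertex 2.686 -2.679 3.233
vertex 3.194 -1.954 2.632
vertex 1.014 -2.009 2.626
endloop
endfacet
facet normal 0.475 0.677 -0.561
outer loop
vertex 1.523 -1.284 2.025
vertex 3.194 -1.954 2.632
vertex 1.554 -2.381 0.727
endloop
endfacet
facet normal 0.018 -0.646 -0.763
outer loop
vertex 3.226 -3.051 1.334
vertex 2.717 -3.776 1.935
vertex 1.554 -2.381 0.727
endloop
endfacet
facet normal 0.475 0.678 -0.561
outer loop
vertex 1.554 -2.381 0.727
vertex 3.194 -1.954 2.632
vertex 3.226 -3.051 1.334
endloop
endfacet
facet normal 0.880 -0.353 0.319
outer loop
vertex 3.226 -3.051 1.334
vertex 2.686 -2.679 3.233
vertex 2.717 -3.776 1.935
endloop
endfacet
facet normal 0.880 -0.352 0.319
outer loop
vertex 3.194 -1.954 2.632
vertex 2.686 -2.679 3.233
vertex 3.226 -3.051 1.334
endloop
endfacet
facet normal -0.405 -0.307 -0.861
outer loop
vertex 1.144 1.669 3.096
vertex 1.494 3.091 2.425
vertex 2.973 0.936 2.496
endloop
endfacet
facet normal -0.217 -0.883 0.416
outer loop
vertex 3.386 1.249 3.375
vertex 1.144 1.669 3.096
vertex 2.973 0.936 2.496
endloop
endfacet
facet normal -0.405 -0.306 -0.862
outer loop
vertex 2.973 0.936 2.496
vertex 1.494 3.091 2.425
vertex 3.323 2.358 1.826
endloop
endfacet
facet normal 0.888 -0.356 -0.291
outer loop
vertex 3.323 2.358 1.826
vertex 3.386 1.249 3.375
vertex 2.973 0.936 2.496
endloop
endfacet
facet normal -0.888 0.356 0.291
outer loop
vertex 1.144 1.669 3.096
vertex 1.907 3.404 3.304
vertex 1.494 3.091 2.425
endloop
endfacet
facet normal -0.217 -0.883 0.417
outer loop
vertex 1.557 1.982 3.974
vertex 1.144 1.669 3.096
vertex 3.386 1.249 3.375
endloop
endfacet
facet normal -0.888 0.356 0.291
outer loop
vertex 1.557 1.982 3.974
vertex 1.907 3.404 3.304
vertex 1.144 1.669 3.096
endloop
endfacet
facet normal 0.217 0.883 -0.416
outer loop
vertex 1.494 3.091 2.425
vertex 1.907 3.404 3.304
vertex 3.323 2.358 1.826
endloop
endfacet
facet normal 0.888 -0.356 -0.291
outer loop
vertex 3.736 2.671 2.704
vertex 3.386 1.249 3.375
vertex 3.323 2.358 1.826
endloop
endfacet
facet normal 0.217 0.883 -0.417
outer loop
vertex 3.323 2.358 1.826
vertex 1.907 3.404 3.304
vertex 3.736 2.671 2.704
endloop
endfacet
facet normal 0.405 0.307 0.861
outer loop
vertex 3.736 2.671 2.704
vertex 1.557 1.982 3.974
vertex 3.386 1.249 3.375
endloop
endfacet
facet normal 0.405 0.306 0.861
outer loop
vertex 1.907 3.404 3.304
vertex 1.557 1.982 3.974
vertex 3.736 2.671 2.704
endloop
endfacet
facet normal -0.463 -0.398 -0.792
outer loop
vertex 2.338 -0.289 -0.605
vertex 0.687 -0.238 0.334
vertex 2.175 0.564 -0.938
endloop
endfacet
facet normal 0.869 -0.027 -0.494
outer loop
vertex 2.633 0.958 -0.154
vertex 2.338 -0.289 -0.605
vertex 2.175 0.564 -0.938
endloop
endfacet
facet normal -0.463 -0.398 -0.792
outer loop
vertex 2.175 0.564 -0.938
vertex 0.687 -0.238 0.334
vertex 0.524 0.615 0.001
endloop
endfacet
facet normal -0.175 0.917 -0.358
outer loop
vertex 0.524 0.615 0.001
vertex 2.633 0.958 -0.154
vertex 2.175 0.564 -0.938
endloop
endfacet
facet normal 0.175 -0.917 0.358
outer loop
vertex 2.338 -0.289 -0.605
vertex 1.145 0.156 1.118
vertex 0.687 -0.238 0.334
endloop
endfacet
facet normal 0.869 -0.027 -0.494
outer loop
vertex 2.796 0.105 0.179
vertex 2.338 -0.289 -0.605
vertex 2.633 0.958 -0.154
endloop
endfacet
facet normal 0.175 -0.917 0.358
outer loop
vertex 2.796 0.105 0.179
vertex 1.145 0.156 1.118
vertex 2.338 -0.289 -0.605
endloop
endfacet
facet normal -0.869 0.027 0.494
outer loop
vertex 0.687 -0.238 0.334
vertex 1.145 0.156 1.118
vertex 0.524 0.615 0.001
endloop
endfacet
facet normal -0.175 0.917 -0.358
outer loop
vertex 0.982 1.009 0.785
vertex 2.633 0.958 -0.154
vertex 0.524 0.615 0.001
endloop
endfacet
facet normal -0.869 0.027 0.494
outer loop
vertex 0.524 0.615 0.001
vertex 1.145 0.156 1.118
vertex 0.982 1.009 0.785
endloop
endfacet
facet normal 0.463 0.398 0.792
outer loop
vertex 0.982 1.009 0.785
vertex 2.796 0.105 0.179
vertex 2.633 0.958 -0.154
endloop
endfacet
facet normal 0.463 0.398 0.792
outer loop
vertex 1.145 0.156 1.118
vertex 2.796 0.105 0.179
vertex 0.982 1.009 0.785
endloop
endfacet

endsolid
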